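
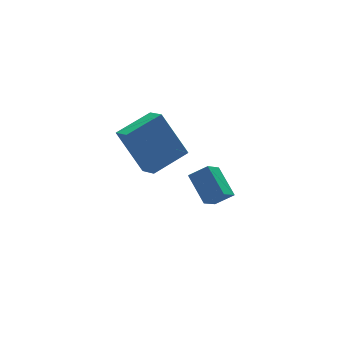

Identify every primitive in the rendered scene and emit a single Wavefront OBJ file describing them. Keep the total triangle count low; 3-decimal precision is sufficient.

v -3.381 4.129 0.698
v -3.349 3.205 1.236
v -1.747 4.423 1.106
v -1.715 3.499 1.644
v -2.745 3.101 -1.104
v -2.713 2.177 -0.566
v -1.111 3.395 -0.696
v -1.079 2.471 -0.158
v -2.569 -1.641 0.622
v -2.61 -0.466 1.344
v -1.856 -1.178 -0.091
v -1.897 -0.003 0.631
v -1.903 -1.917 1.109
v -1.944 -0.742 1.831
v -1.19 -1.454 0.396
v -1.231 -0.279 1.118
f 2 4 1
f 5 2 1
f 1 4 3
f 3 5 1
f 2 8 4
f 6 2 5
f 6 8 2
f 4 8 3
f 7 5 3
f 3 8 7
f 7 6 5
f 8 6 7
f 10 12 9
f 13 10 9
f 9 12 11
f 11 13 9
f 10 16 12
f 14 10 13
f 14 16 10
f 12 16 11
f 15 13 11
f 11 16 15
f 15 14 13
f 16 14 15



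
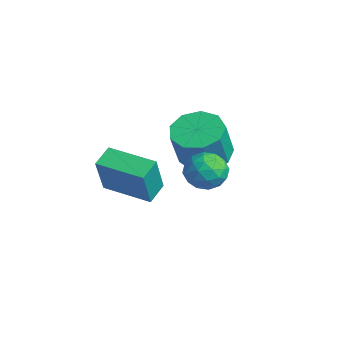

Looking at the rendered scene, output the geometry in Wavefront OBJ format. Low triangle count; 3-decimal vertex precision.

v -2.213 -1.232 0.142
v -1.59 -1.798 1.924
v -0.577 -0.028 -0.047
v 0.046 -0.594 1.735
v -1.706 -1.986 -0.275
v -1.083 -2.552 1.507
v -0.07 -0.782 -0.464
v 0.553 -1.348 1.318
v 0.344 1.265 1.909
v 1.289 1.726 1.774
v 1.821 1.116 3.415
v 0.876 0.655 3.551
v 0.831 2.188 2.094
v 1.363 1.579 3.735
v 0.145 2.218 2.328
v 0.677 1.609 3.969
v -0.448 1.802 2.366
v 0.085 1.193 4.007
v -0.67 1.135 2.19
v -0.138 0.525 3.831
v -0.418 0.528 1.883
v 0.114 -0.081 3.524
v 0.19 0.266 1.588
v 0.723 -0.343 3.23
v 0.871 0.471 1.444
v 1.403 -0.138 3.085
v 1.304 1.048 1.517
v 1.837 0.438 3.159
v 2.595 0.629 2.782
v 3.372 0.637 2.385
v 2.768 -0.737 3.095
v 3.545 -0.729 2.698
v 3.433 -0.294 3.446
v 3.326 0.551 3.253
v 2.814 -0.651 2.227
v 2.707 0.194 2.034
v 3.508 -0.154 2.043
v 3.89 0.067 2.795
v 2.25 -0.167 2.685
v 2.632 0.054 3.437
v 2.968 0.753 2.556
v 3.172 -0.853 2.924
v 3.106 -0.597 3.363
v 3.562 -0.592 3.13
v 2.941 0.702 3.066
v 3.398 0.707 2.833
v 3.433 0.16 3.456
v 2.742 -0.807 2.647
v 3.199 -0.802 2.414
v 2.578 0.492 2.35
v 3.034 0.497 2.117
v 2.707 -0.26 2.024
v 3.505 0.293 2.122
v 3.607 -0.51 2.305
v 3.177 -0.464 2.029
v 3.114 0.032 1.915
v 3.729 0.422 2.564
v 3.831 -0.381 2.748
v 3.765 -0.125 3.187
v 3.702 0.372 3.074
v 3.809 -0.043 2.363
v 2.309 0.281 2.732
v 2.411 -0.522 2.916
v 2.438 -0.472 2.406
v 2.375 0.025 2.293
v 2.533 0.41 3.175
v 2.635 -0.393 3.358
v 3.026 -0.132 3.565
v 2.963 0.364 3.451
v 2.331 -0.057 3.117
f 2 4 1
f 5 2 1
f 1 4 3
f 3 5 1
f 2 8 4
f 6 2 5
f 6 8 2
f 4 8 3
f 7 5 3
f 3 8 7
f 7 6 5
f 8 6 7
f 10 9 13
f 10 13 11
f 11 13 14
f 11 14 12
f 13 9 15
f 13 15 14
f 14 15 16
f 14 16 12
f 15 9 17
f 15 17 16
f 16 17 18
f 16 18 12
f 17 9 19
f 17 19 18
f 18 19 20
f 18 20 12
f 19 9 21
f 19 21 20
f 20 21 22
f 20 22 12
f 21 9 23
f 21 23 22
f 22 23 24
f 22 24 12
f 23 9 25
f 23 25 24
f 24 25 26
f 24 26 12
f 25 9 27
f 25 27 26
f 26 27 28
f 26 28 12
f 27 9 10
f 27 10 28
f 28 10 11
f 28 11 12
f 29 66 45
f 66 40 69
f 45 69 34
f 66 69 45
f 29 45 41
f 45 34 46
f 41 46 30
f 45 46 41
f 29 41 50
f 41 30 51
f 50 51 36
f 41 51 50
f 29 50 62
f 50 36 65
f 62 65 39
f 50 65 62
f 29 62 66
f 62 39 70
f 66 70 40
f 62 70 66
f 30 46 57
f 46 34 60
f 57 60 38
f 46 60 57
f 34 69 47
f 69 40 68
f 47 68 33
f 69 68 47
f 40 70 67
f 70 39 63
f 67 63 31
f 70 63 67
f 39 65 64
f 65 36 52
f 64 52 35
f 65 52 64
f 36 51 56
f 51 30 53
f 56 53 37
f 51 53 56
f 32 58 44
f 58 38 59
f 44 59 33
f 58 59 44
f 32 44 42
f 44 33 43
f 42 43 31
f 44 43 42
f 32 42 49
f 42 31 48
f 49 48 35
f 42 48 49
f 32 49 54
f 49 35 55
f 54 55 37
f 49 55 54
f 32 54 58
f 54 37 61
f 58 61 38
f 54 61 58
f 33 59 47
f 59 38 60
f 47 60 34
f 59 60 47
f 31 43 67
f 43 33 68
f 67 68 40
f 43 68 67
f 35 48 64
f 48 31 63
f 64 63 39
f 48 63 64
f 37 55 56
f 55 35 52
f 56 52 36
f 55 52 56
f 38 61 57
f 61 37 53
f 57 53 30
f 61 53 57



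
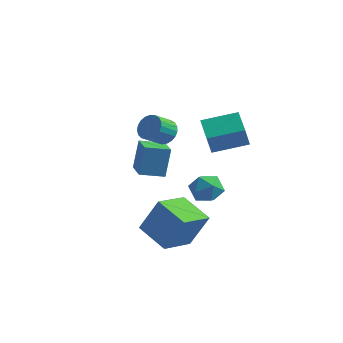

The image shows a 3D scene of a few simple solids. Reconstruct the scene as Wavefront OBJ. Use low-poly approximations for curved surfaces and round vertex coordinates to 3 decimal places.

v -1.485 3.805 -3.241
v -0.674 4.299 -2.813
v -1.026 2.381 -2.467
v -0.215 2.875 -2.039
v -1.184 3.107 -1.738
v -1.468 3.987 -2.216
v -0.232 2.693 -3.064
v -0.516 3.573 -3.542
v 0.1 3.611 -2.704
v -0.488 3.867 -1.884
v -1.212 2.813 -3.396
v -1.8 3.069 -2.576
v -4.203 1.401 -0.935
v -4.154 1.947 0.822
v -3.106 2.237 -1.226
v -3.057 2.784 0.531
v -3.143 0.136 -0.571
v -3.094 0.683 1.186
v -2.046 0.973 -0.862
v -1.997 1.519 0.895
v -1.136 -0.697 3.47
v -0.761 -1.222 2.996
v -1.169 -2.147 3.696
v -1.544 -1.623 4.17
v -0.527 -1.154 3.222
v -0.935 -2.079 3.923
v -0.398 -1.007 3.492
v -0.807 -1.932 4.192
v -0.397 -0.806 3.757
v -0.805 -1.731 4.457
v -0.524 -0.587 3.973
v -0.932 -1.512 4.673
v -0.756 -0.387 4.102
v -1.164 -1.312 4.802
v -1.054 -0.24 4.121
v -1.463 -1.165 4.822
v -1.366 -0.173 4.028
v -1.775 -1.098 4.729
v -1.639 -0.196 3.839
v -2.047 -1.121 4.539
v -1.824 -0.306 3.585
v -2.232 -1.231 4.285
v -1.89 -0.484 3.312
v -2.299 -1.409 4.012
v -1.826 -0.698 3.066
v -2.235 -1.624 3.766
v -1.643 -0.913 2.89
v -2.051 -1.838 3.59
v -1.372 -1.09 2.814
v -1.78 -2.015 3.514
v -1.06 -1.199 2.851
v -1.468 -2.124 3.552
v 0.751 0.734 1.783
v 0.773 0.128 3.088
v -0.194 1.876 2.328
v -0.173 1.27 3.634
v 2.353 1.83 2.266
v 2.374 1.224 3.572
v 1.407 2.972 2.812
v 1.429 2.366 4.117
v -1.044 -3.632 -1.93
v -0.154 -3.26 0.014
v -0.613 -1.74 -2.489
v 0.277 -1.367 -0.546
v 0.703 -4.233 -2.614
v 1.593 -3.86 -0.671
v 1.134 -2.34 -3.174
v 2.024 -1.968 -1.23
f 1 12 6
f 1 6 2
f 1 2 8
f 1 8 11
f 1 11 12
f 2 6 10
f 6 12 5
f 12 11 3
f 11 8 7
f 8 2 9
f 4 10 5
f 4 5 3
f 4 3 7
f 4 7 9
f 4 9 10
f 5 10 6
f 3 5 12
f 7 3 11
f 9 7 8
f 10 9 2
f 14 16 13
f 17 14 13
f 13 16 15
f 15 17 13
f 14 20 16
f 18 14 17
f 18 20 14
f 16 20 15
f 19 17 15
f 15 20 19
f 19 18 17
f 20 18 19
f 22 21 25
f 22 25 23
f 23 25 26
f 23 26 24
f 25 21 27
f 25 27 26
f 26 27 28
f 26 28 24
f 27 21 29
f 27 29 28
f 28 29 30
f 28 30 24
f 29 21 31
f 29 31 30
f 30 31 32
f 30 32 24
f 31 21 33
f 31 33 32
f 32 33 34
f 32 34 24
f 33 21 35
f 33 35 34
f 34 35 36
f 34 36 24
f 35 21 37
f 35 37 36
f 36 37 38
f 36 38 24
f 37 21 39
f 37 39 38
f 38 39 40
f 38 40 24
f 39 21 41
f 39 41 40
f 40 41 42
f 40 42 24
f 41 21 43
f 41 43 42
f 42 43 44
f 42 44 24
f 43 21 45
f 43 45 44
f 44 45 46
f 44 46 24
f 45 21 47
f 45 47 46
f 46 47 48
f 46 48 24
f 47 21 49
f 47 49 48
f 48 49 50
f 48 50 24
f 49 21 51
f 49 51 50
f 50 51 52
f 50 52 24
f 51 21 22
f 51 22 52
f 52 22 23
f 52 23 24
f 54 56 53
f 57 54 53
f 53 56 55
f 55 57 53
f 54 60 56
f 58 54 57
f 58 60 54
f 56 60 55
f 59 57 55
f 55 60 59
f 59 58 57
f 60 58 59
f 62 64 61
f 65 62 61
f 61 64 63
f 63 65 61
f 62 68 64
f 66 62 65
f 66 68 62
f 64 68 63
f 67 65 63
f 63 68 67
f 67 66 65
f 68 66 67



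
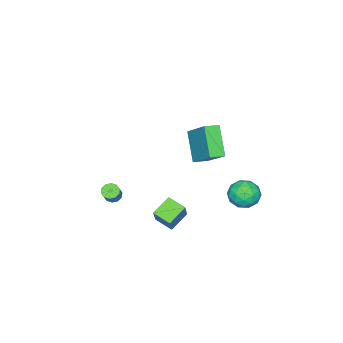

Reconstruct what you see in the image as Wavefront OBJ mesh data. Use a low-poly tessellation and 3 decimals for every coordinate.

v -0.172 -3.641 -3.664
v 0.187 -3.437 -3.981
v 0.751 -3.176 -3.172
v 0.392 -3.379 -2.856
v -0.024 -3.206 -3.908
v 0.54 -2.944 -3.1
v -0.292 -3.141 -3.742
v 0.272 -2.879 -2.934
v -0.514 -3.267 -3.547
v 0.051 -3.005 -2.738
v -0.605 -3.535 -3.396
v -0.041 -3.274 -2.588
v -0.531 -3.844 -3.348
v 0.033 -3.583 -2.539
v -0.32 -4.076 -3.42
v 0.244 -3.814 -2.612
v -0.052 -4.141 -3.586
v 0.512 -3.879 -2.778
v 0.169 -4.015 -3.782
v 0.734 -3.753 -2.973
v 0.261 -3.746 -3.932
v 0.825 -3.485 -3.124
v 0.679 0.847 -3.9
v 0.692 -0.193 -3.542
v -0.427 1.051 -3.268
v -0.413 0.011 -2.909
v 1.513 1.309 -2.591
v 1.527 0.269 -2.232
v 0.408 1.513 -1.958
v 0.421 0.473 -1.6
v -1.013 0.656 2.848
v -0.397 2.119 4.237
v -1.733 1.102 2.697
v -1.116 2.566 4.086
v -0.104 1.634 1.414
v 0.513 3.098 2.803
v -0.823 2.081 1.263
v -0.207 3.544 2.652
v -1.775 4.647 -1.193
v -1.224 4.116 -0.636
v -2.296 3.384 -1.884
v -1.745 2.853 -1.327
v -2.487 3.312 -0.96
v -2.165 4.093 -0.533
v -1.355 3.407 -1.987
v -1.033 4.188 -1.56
v -0.965 3.349 -1.127
v -1.664 3.29 -0.492
v -1.856 4.21 -2.028
v -2.555 4.151 -1.393
v -1.454 4.492 -0.854
v -2.066 3.008 -1.666
v -2.502 3.278 -1.45
v -2.179 2.965 -1.123
v -2.006 4.479 -0.793
v -1.683 4.166 -0.466
v -2.425 3.694 -0.656
v -1.837 3.334 -2.054
v -1.514 3.021 -1.727
v -1.341 4.535 -1.397
v -1.018 4.222 -1.07
v -1.095 3.806 -1.864
v -0.978 3.73 -0.815
v -1.284 2.987 -1.221
v -1.055 3.313 -1.609
v -0.866 3.772 -1.358
v -1.389 3.695 -0.442
v -1.695 2.952 -0.848
v -2.131 3.222 -0.632
v -1.942 3.681 -0.381
v -1.237 3.244 -0.73
v -1.825 4.548 -1.672
v -2.131 3.805 -2.078
v -1.578 3.819 -2.139
v -1.389 4.278 -1.888
v -2.236 4.513 -1.299
v -2.542 3.77 -1.705
v -2.654 3.728 -1.162
v -2.465 4.187 -0.911
v -2.283 4.256 -1.79
f 2 1 5
f 2 5 3
f 3 5 6
f 3 6 4
f 5 1 7
f 5 7 6
f 6 7 8
f 6 8 4
f 7 1 9
f 7 9 8
f 8 9 10
f 8 10 4
f 9 1 11
f 9 11 10
f 10 11 12
f 10 12 4
f 11 1 13
f 11 13 12
f 12 13 14
f 12 14 4
f 13 1 15
f 13 15 14
f 14 15 16
f 14 16 4
f 15 1 17
f 15 17 16
f 16 17 18
f 16 18 4
f 17 1 19
f 17 19 18
f 18 19 20
f 18 20 4
f 19 1 21
f 19 21 20
f 20 21 22
f 20 22 4
f 21 1 2
f 21 2 22
f 22 2 3
f 22 3 4
f 24 26 23
f 27 24 23
f 23 26 25
f 25 27 23
f 24 30 26
f 28 24 27
f 28 30 24
f 26 30 25
f 29 27 25
f 25 30 29
f 29 28 27
f 30 28 29
f 32 34 31
f 35 32 31
f 31 34 33
f 33 35 31
f 32 38 34
f 36 32 35
f 36 38 32
f 34 38 33
f 37 35 33
f 33 38 37
f 37 36 35
f 38 36 37
f 39 76 55
f 76 50 79
f 55 79 44
f 76 79 55
f 39 55 51
f 55 44 56
f 51 56 40
f 55 56 51
f 39 51 60
f 51 40 61
f 60 61 46
f 51 61 60
f 39 60 72
f 60 46 75
f 72 75 49
f 60 75 72
f 39 72 76
f 72 49 80
f 76 80 50
f 72 80 76
f 40 56 67
f 56 44 70
f 67 70 48
f 56 70 67
f 44 79 57
f 79 50 78
f 57 78 43
f 79 78 57
f 50 80 77
f 80 49 73
f 77 73 41
f 80 73 77
f 49 75 74
f 75 46 62
f 74 62 45
f 75 62 74
f 46 61 66
f 61 40 63
f 66 63 47
f 61 63 66
f 42 68 54
f 68 48 69
f 54 69 43
f 68 69 54
f 42 54 52
f 54 43 53
f 52 53 41
f 54 53 52
f 42 52 59
f 52 41 58
f 59 58 45
f 52 58 59
f 42 59 64
f 59 45 65
f 64 65 47
f 59 65 64
f 42 64 68
f 64 47 71
f 68 71 48
f 64 71 68
f 43 69 57
f 69 48 70
f 57 70 44
f 69 70 57
f 41 53 77
f 53 43 78
f 77 78 50
f 53 78 77
f 45 58 74
f 58 41 73
f 74 73 49
f 58 73 74
f 47 65 66
f 65 45 62
f 66 62 46
f 65 62 66
f 48 71 67
f 71 47 63
f 67 63 40
f 71 63 67



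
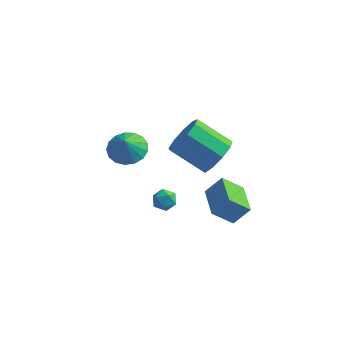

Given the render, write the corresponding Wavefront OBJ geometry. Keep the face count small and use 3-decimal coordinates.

v 3.051 1.847 2.81
v 3.47 1.154 3.494
v 1.789 1.22 4.593
v 1.369 1.913 3.91
v 3.63 1.831 3.698
v 1.949 1.898 4.797
v 3.519 2.516 3.486
v 1.838 2.582 4.586
v 3.188 2.887 2.958
v 1.507 2.954 4.058
v 2.793 2.772 2.361
v 1.112 2.838 3.461
v 2.519 2.224 1.974
v 0.838 2.29 3.074
v 2.493 1.499 1.979
v 0.812 1.565 3.078
v 2.728 0.937 2.372
v 1.047 1.003 3.471
v 3.114 0.801 2.97
v 1.433 0.867 4.07
v -1.742 3.151 1.039
v -1.123 2.463 0.686
v -1.718 2.689 1.981
v -0.835 2.803 0.846
v -0.754 3.223 1.05
v -0.9 3.627 1.251
v -1.238 3.921 1.404
v -1.692 4.039 1.473
v -2.157 3.954 1.442
v -2.527 3.684 1.319
v -2.717 3.293 1.132
v -2.684 2.869 0.924
v -2.434 2.509 0.741
v -2.027 2.297 0.627
v -1.554 2.28 0.607
v -0.555 3.322 -2.345
v -0.135 3.487 -1.86
v 0.255 2.893 -2.9
v 0.675 3.058 -2.415
v 0.223 2.585 -2.314
v -0.278 2.85 -1.971
v 0.398 3.53 -2.789
v -0.103 3.795 -2.446
v 0.454 3.616 -2.134
v 0.346 3.032 -1.841
v -0.226 3.348 -2.919
v -0.334 2.764 -2.626
v 2.814 1.771 -1.341
v 3.53 2.128 -0.433
v 2 3.354 -1.322
v 2.716 3.711 -0.414
v 3.724 2.249 -2.246
v 4.44 2.606 -1.338
v 2.91 3.832 -2.227
v 3.626 4.189 -1.319
f 2 1 5
f 2 5 3
f 3 5 6
f 3 6 4
f 5 1 7
f 5 7 6
f 6 7 8
f 6 8 4
f 7 1 9
f 7 9 8
f 8 9 10
f 8 10 4
f 9 1 11
f 9 11 10
f 10 11 12
f 10 12 4
f 11 1 13
f 11 13 12
f 12 13 14
f 12 14 4
f 13 1 15
f 13 15 14
f 14 15 16
f 14 16 4
f 15 1 17
f 15 17 16
f 16 17 18
f 16 18 4
f 17 1 19
f 17 19 18
f 18 19 20
f 18 20 4
f 19 1 2
f 19 2 20
f 20 2 3
f 20 3 4
f 22 21 24
f 22 24 23
f 24 21 25
f 24 25 23
f 25 21 26
f 25 26 23
f 26 21 27
f 26 27 23
f 27 21 28
f 27 28 23
f 28 21 29
f 28 29 23
f 29 21 30
f 29 30 23
f 30 21 31
f 30 31 23
f 31 21 32
f 31 32 23
f 32 21 33
f 32 33 23
f 33 21 34
f 33 34 23
f 34 21 35
f 34 35 23
f 35 21 22
f 35 22 23
f 36 47 41
f 36 41 37
f 36 37 43
f 36 43 46
f 36 46 47
f 37 41 45
f 41 47 40
f 47 46 38
f 46 43 42
f 43 37 44
f 39 45 40
f 39 40 38
f 39 38 42
f 39 42 44
f 39 44 45
f 40 45 41
f 38 40 47
f 42 38 46
f 44 42 43
f 45 44 37
f 49 51 48
f 52 49 48
f 48 51 50
f 50 52 48
f 49 55 51
f 53 49 52
f 53 55 49
f 51 55 50
f 54 52 50
f 50 55 54
f 54 53 52
f 55 53 54



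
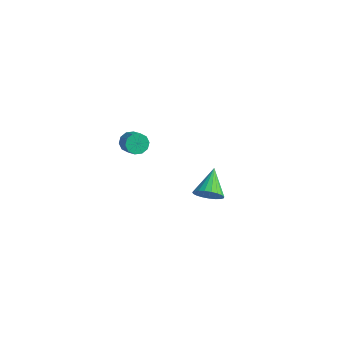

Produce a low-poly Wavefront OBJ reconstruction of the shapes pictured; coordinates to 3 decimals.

v -2.697 2.493 -3.322
v -2.032 2.468 -2.746
v -3.463 3.847 -2.378
v -1.91 2.709 -2.993
v -1.924 2.912 -3.297
v -2.072 3.043 -3.605
v -2.328 3.079 -3.864
v -2.647 3.013 -4.029
v -2.976 2.857 -4.072
v -3.256 2.639 -3.985
v -3.439 2.395 -3.784
v -3.495 2.167 -3.502
v -3.412 1.996 -3.19
v -3.205 1.911 -2.9
v -2.911 1.927 -2.683
v -2.58 2.04 -2.576
v -2.269 2.231 -2.599
v -3.957 -2.175 3.679
v -3.598 -2.22 3.139
v -2.824 -2.549 3.68
v -3.183 -2.505 4.221
v -3.548 -1.851 3.292
v -2.774 -2.181 3.833
v -3.654 -1.607 3.592
v -2.88 -1.936 4.133
v -3.876 -1.579 3.926
v -3.102 -1.909 4.467
v -4.129 -1.78 4.166
v -3.355 -2.109 4.707
v -4.316 -2.131 4.22
v -3.542 -2.46 4.761
v -4.366 -2.499 4.067
v -3.592 -2.829 4.608
v -4.26 -2.744 3.767
v -3.486 -3.073 4.308
v -4.038 -2.771 3.433
v -3.264 -3.101 3.974
v -3.785 -2.571 3.193
v -3.011 -2.9 3.734
f 2 1 4
f 2 4 3
f 4 1 5
f 4 5 3
f 5 1 6
f 5 6 3
f 6 1 7
f 6 7 3
f 7 1 8
f 7 8 3
f 8 1 9
f 8 9 3
f 9 1 10
f 9 10 3
f 10 1 11
f 10 11 3
f 11 1 12
f 11 12 3
f 12 1 13
f 12 13 3
f 13 1 14
f 13 14 3
f 14 1 15
f 14 15 3
f 15 1 16
f 15 16 3
f 16 1 17
f 16 17 3
f 17 1 2
f 17 2 3
f 19 18 22
f 19 22 20
f 20 22 23
f 20 23 21
f 22 18 24
f 22 24 23
f 23 24 25
f 23 25 21
f 24 18 26
f 24 26 25
f 25 26 27
f 25 27 21
f 26 18 28
f 26 28 27
f 27 28 29
f 27 29 21
f 28 18 30
f 28 30 29
f 29 30 31
f 29 31 21
f 30 18 32
f 30 32 31
f 31 32 33
f 31 33 21
f 32 18 34
f 32 34 33
f 33 34 35
f 33 35 21
f 34 18 36
f 34 36 35
f 35 36 37
f 35 37 21
f 36 18 38
f 36 38 37
f 37 38 39
f 37 39 21
f 38 18 19
f 38 19 39
f 39 19 20
f 39 20 21



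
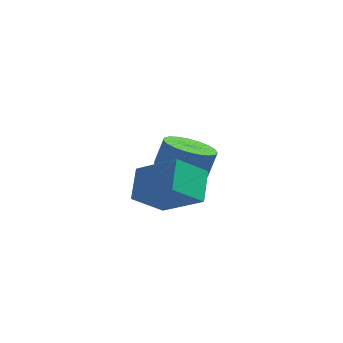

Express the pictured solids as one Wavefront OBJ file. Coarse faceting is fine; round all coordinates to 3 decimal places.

v 1.154 -4.333 -0.849
v 2.677 -5.058 0.334
v 1.166 -3.141 -0.133
v 2.689 -3.866 1.049
v 2.191 -3.754 -1.829
v 3.714 -4.479 -0.647
v 2.203 -2.562 -1.114
v 3.726 -3.287 0.069
v 2.428 -0.423 -2.03
v 3.045 0.299 -2.478
v 3.349 0.684 -1.438
v 2.732 -0.037 -0.99
v 2.665 0.512 -2.446
v 2.97 0.897 -1.406
v 2.245 0.563 -2.342
v 2.549 0.949 -1.302
v 1.855 0.444 -2.184
v 2.16 0.829 -1.144
v 1.565 0.175 -1.999
v 1.869 0.56 -0.959
v 1.424 -0.197 -1.82
v 1.728 0.188 -0.78
v 1.457 -0.609 -1.677
v 1.761 -0.223 -0.637
v 1.657 -0.988 -1.595
v 1.961 -0.602 -0.555
v 1.991 -1.269 -1.588
v 2.295 -0.884 -0.548
v 2.4 -1.404 -1.658
v 2.704 -1.019 -0.618
v 2.814 -1.37 -1.792
v 3.119 -0.984 -0.752
v 3.162 -1.171 -1.967
v 3.466 -0.786 -0.927
v 3.382 -0.844 -2.153
v 3.686 -0.458 -1.113
v 3.437 -0.443 -2.318
v 3.742 -0.057 -1.278
v 3.318 -0.039 -2.433
v 3.623 0.347 -1.393
f 2 4 1
f 5 2 1
f 1 4 3
f 3 5 1
f 2 8 4
f 6 2 5
f 6 8 2
f 4 8 3
f 7 5 3
f 3 8 7
f 7 6 5
f 8 6 7
f 10 9 13
f 10 13 11
f 11 13 14
f 11 14 12
f 13 9 15
f 13 15 14
f 14 15 16
f 14 16 12
f 15 9 17
f 15 17 16
f 16 17 18
f 16 18 12
f 17 9 19
f 17 19 18
f 18 19 20
f 18 20 12
f 19 9 21
f 19 21 20
f 20 21 22
f 20 22 12
f 21 9 23
f 21 23 22
f 22 23 24
f 22 24 12
f 23 9 25
f 23 25 24
f 24 25 26
f 24 26 12
f 25 9 27
f 25 27 26
f 26 27 28
f 26 28 12
f 27 9 29
f 27 29 28
f 28 29 30
f 28 30 12
f 29 9 31
f 29 31 30
f 30 31 32
f 30 32 12
f 31 9 33
f 31 33 32
f 32 33 34
f 32 34 12
f 33 9 35
f 33 35 34
f 34 35 36
f 34 36 12
f 35 9 37
f 35 37 36
f 36 37 38
f 36 38 12
f 37 9 39
f 37 39 38
f 38 39 40
f 38 40 12
f 39 9 10
f 39 10 40
f 40 10 11
f 40 11 12



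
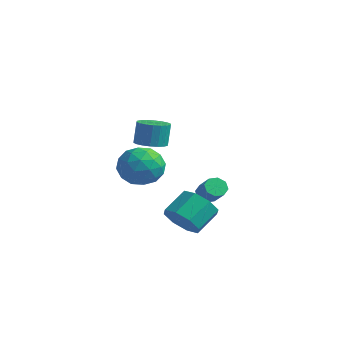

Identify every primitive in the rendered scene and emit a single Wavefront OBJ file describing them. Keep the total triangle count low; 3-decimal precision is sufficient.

v -0.01 0.141 -3.835
v 0.228 -0.15 -4.237
v 1.108 -0.411 -3.527
v 0.87 -0.121 -3.125
v 0.348 0.253 -4.237
v 1.228 -0.008 -3.527
v 0.259 0.591 -4.002
v 1.138 0.329 -3.292
v 0.012 0.665 -3.669
v 0.891 0.403 -2.959
v -0.248 0.431 -3.433
v 0.632 0.17 -2.723
v -0.368 0.028 -3.433
v 0.512 -0.233 -2.723
v -0.278 -0.309 -3.668
v 0.601 -0.571 -2.958
v -0.031 -0.383 -4.001
v 0.848 -0.645 -3.291
v -0.608 -2.525 -0.41
v 0.095 -2.744 -0.343
v 0.052 -2.534 0.797
v -0.652 -2.315 0.73
v 0.124 -2.421 -0.401
v 0.081 -2.212 0.739
v 0.008 -2.119 -0.461
v -0.035 -1.909 0.679
v -0.23 -1.897 -0.511
v -0.273 -1.687 0.629
v -0.543 -1.799 -0.541
v -0.587 -1.59 0.599
v -0.869 -1.846 -0.545
v -0.913 -1.636 0.595
v -1.143 -2.026 -0.522
v -1.187 -1.817 0.618
v -1.312 -2.306 -0.477
v -1.355 -2.096 0.663
v -1.341 -2.628 -0.419
v -1.384 -2.419 0.721
v -1.225 -2.931 -0.359
v -1.268 -2.721 0.781
v -0.987 -3.153 -0.309
v -1.03 -2.943 0.831
v -0.673 -3.25 -0.279
v -0.717 -3.041 0.861
v -0.347 -3.204 -0.275
v -0.391 -2.994 0.865
v -0.073 -3.023 -0.298
v -0.117 -2.814 0.842
v -3.099 -1.11 -2.055
v -2.026 -0.781 -1.875
v -2.494 -2.599 -2.945
v -1.421 -2.27 -2.765
v -2.062 -2.618 -1.895
v -2.436 -1.698 -1.345
v -2.084 -1.682 -3.475
v -2.458 -0.762 -2.925
v -1.399 -1.135 -2.753
v -1.386 -1.714 -1.776
v -3.134 -1.666 -3.044
v -3.121 -2.245 -2.067
v -2.616 -0.815 -1.887
v -1.904 -2.565 -2.933
v -2.281 -2.77 -2.422
v -1.651 -2.577 -2.316
v -2.856 -1.354 -1.575
v -2.226 -1.161 -1.469
v -2.247 -2.24 -1.481
v -2.294 -2.219 -3.351
v -1.664 -2.026 -3.245
v -2.869 -0.803 -2.504
v -2.239 -0.61 -2.398
v -2.273 -1.14 -3.339
v -1.617 -0.83 -2.297
v -1.261 -1.705 -2.82
v -1.651 -1.359 -3.238
v -1.87 -0.818 -2.914
v -1.609 -1.17 -1.723
v -1.253 -2.045 -2.246
v -1.63 -2.25 -1.735
v -1.85 -1.709 -1.411
v -1.24 -1.378 -2.239
v -3.267 -1.335 -2.574
v -2.911 -2.21 -3.097
v -2.67 -1.671 -3.409
v -2.89 -1.13 -3.085
v -3.259 -1.675 -2
v -2.903 -2.55 -2.523
v -2.65 -2.562 -1.906
v -2.869 -2.021 -1.582
v -3.28 -2.002 -2.581
v 2.888 -3.87 -3.488
v 3.348 -3.388 -4.137
v 3.311 -2.308 -3.362
v 2.852 -2.79 -2.712
v 2.642 -3.352 -4.22
v 2.605 -2.273 -3.445
v 2.08 -3.62 -3.874
v 2.044 -2.54 -3.099
v 1.992 -4.034 -3.302
v 1.955 -2.954 -2.526
v 2.429 -4.352 -2.838
v 2.392 -3.272 -2.063
v 3.135 -4.387 -2.755
v 3.098 -3.308 -1.98
v 3.696 -4.12 -3.101
v 3.66 -3.04 -2.326
v 3.785 -3.706 -3.674
v 3.748 -2.626 -2.898
f 2 1 5
f 2 5 3
f 3 5 6
f 3 6 4
f 5 1 7
f 5 7 6
f 6 7 8
f 6 8 4
f 7 1 9
f 7 9 8
f 8 9 10
f 8 10 4
f 9 1 11
f 9 11 10
f 10 11 12
f 10 12 4
f 11 1 13
f 11 13 12
f 12 13 14
f 12 14 4
f 13 1 15
f 13 15 14
f 14 15 16
f 14 16 4
f 15 1 17
f 15 17 16
f 16 17 18
f 16 18 4
f 17 1 2
f 17 2 18
f 18 2 3
f 18 3 4
f 20 19 23
f 20 23 21
f 21 23 24
f 21 24 22
f 23 19 25
f 23 25 24
f 24 25 26
f 24 26 22
f 25 19 27
f 25 27 26
f 26 27 28
f 26 28 22
f 27 19 29
f 27 29 28
f 28 29 30
f 28 30 22
f 29 19 31
f 29 31 30
f 30 31 32
f 30 32 22
f 31 19 33
f 31 33 32
f 32 33 34
f 32 34 22
f 33 19 35
f 33 35 34
f 34 35 36
f 34 36 22
f 35 19 37
f 35 37 36
f 36 37 38
f 36 38 22
f 37 19 39
f 37 39 38
f 38 39 40
f 38 40 22
f 39 19 41
f 39 41 40
f 40 41 42
f 40 42 22
f 41 19 43
f 41 43 42
f 42 43 44
f 42 44 22
f 43 19 45
f 43 45 44
f 44 45 46
f 44 46 22
f 45 19 47
f 45 47 46
f 46 47 48
f 46 48 22
f 47 19 20
f 47 20 48
f 48 20 21
f 48 21 22
f 49 86 65
f 86 60 89
f 65 89 54
f 86 89 65
f 49 65 61
f 65 54 66
f 61 66 50
f 65 66 61
f 49 61 70
f 61 50 71
f 70 71 56
f 61 71 70
f 49 70 82
f 70 56 85
f 82 85 59
f 70 85 82
f 49 82 86
f 82 59 90
f 86 90 60
f 82 90 86
f 50 66 77
f 66 54 80
f 77 80 58
f 66 80 77
f 54 89 67
f 89 60 88
f 67 88 53
f 89 88 67
f 60 90 87
f 90 59 83
f 87 83 51
f 90 83 87
f 59 85 84
f 85 56 72
f 84 72 55
f 85 72 84
f 56 71 76
f 71 50 73
f 76 73 57
f 71 73 76
f 52 78 64
f 78 58 79
f 64 79 53
f 78 79 64
f 52 64 62
f 64 53 63
f 62 63 51
f 64 63 62
f 52 62 69
f 62 51 68
f 69 68 55
f 62 68 69
f 52 69 74
f 69 55 75
f 74 75 57
f 69 75 74
f 52 74 78
f 74 57 81
f 78 81 58
f 74 81 78
f 53 79 67
f 79 58 80
f 67 80 54
f 79 80 67
f 51 63 87
f 63 53 88
f 87 88 60
f 63 88 87
f 55 68 84
f 68 51 83
f 84 83 59
f 68 83 84
f 57 75 76
f 75 55 72
f 76 72 56
f 75 72 76
f 58 81 77
f 81 57 73
f 77 73 50
f 81 73 77
f 92 91 95
f 92 95 93
f 93 95 96
f 93 96 94
f 95 91 97
f 95 97 96
f 96 97 98
f 96 98 94
f 97 91 99
f 97 99 98
f 98 99 100
f 98 100 94
f 99 91 101
f 99 101 100
f 100 101 102
f 100 102 94
f 101 91 103
f 101 103 102
f 102 103 104
f 102 104 94
f 103 91 105
f 103 105 104
f 104 105 106
f 104 106 94
f 105 91 107
f 105 107 106
f 106 107 108
f 106 108 94
f 107 91 92
f 107 92 108
f 108 92 93
f 108 93 94



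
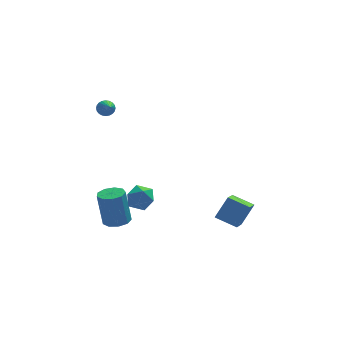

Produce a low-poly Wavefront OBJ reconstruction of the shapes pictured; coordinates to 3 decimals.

v -2.164 -1.657 -2.123
v -1.766 -1.333 -2.88
v -2.294 -2.987 -2.76
v -1.896 -2.663 -3.517
v -1.407 -2.763 -2.75
v -1.327 -1.941 -2.357
v -2.733 -2.379 -3.283
v -2.653 -1.557 -2.89
v -2.118 -1.779 -3.597
v -1.298 -2.017 -3.268
v -2.762 -2.303 -2.372
v -1.942 -2.541 -2.043
v 3.4 -3.105 -5.003
v 2.811 -4.648 -4.105
v 2.321 -2.422 -4.536
v 1.732 -3.965 -3.638
v 4.188 -2.695 -3.782
v 3.599 -4.238 -2.884
v 3.109 -2.012 -3.315
v 2.52 -3.555 -2.417
v -3.541 0.038 3.133
v -3.013 0.043 3.089
v -3.459 -1.278 3.967
v -3.04 0.151 3.263
v -3.143 0.243 3.417
v -3.307 0.303 3.528
v -3.506 0.323 3.579
v -3.711 0.299 3.562
v -3.89 0.236 3.48
v -4.016 0.143 3.345
v -4.069 0.033 3.178
v -4.042 -0.075 3.004
v -3.939 -0.166 2.85
v -3.775 -0.227 2.738
v -3.576 -0.246 2.687
v -3.371 -0.223 2.704
v -3.192 -0.16 2.787
v -3.066 -0.066 2.922
v -3.254 -1.57 -4.964
v -2.468 -1.727 -4.845
v -2.741 -1.487 -2.736
v -3.526 -1.33 -2.856
v -2.544 -1.183 -4.917
v -2.817 -0.943 -2.808
v -2.952 -0.82 -5.011
v -3.225 -0.58 -2.902
v -3.501 -0.808 -5.083
v -3.774 -0.568 -2.974
v -3.934 -1.152 -5.1
v -4.207 -0.913 -2.991
v -4.049 -1.693 -5.053
v -4.322 -1.453 -2.944
v -3.792 -2.175 -4.965
v -4.065 -1.935 -2.856
v -3.283 -2.375 -4.877
v -3.555 -2.135 -2.768
v -2.76 -2.197 -4.829
v -3.032 -1.958 -2.72
f 1 12 6
f 1 6 2
f 1 2 8
f 1 8 11
f 1 11 12
f 2 6 10
f 6 12 5
f 12 11 3
f 11 8 7
f 8 2 9
f 4 10 5
f 4 5 3
f 4 3 7
f 4 7 9
f 4 9 10
f 5 10 6
f 3 5 12
f 7 3 11
f 9 7 8
f 10 9 2
f 14 16 13
f 17 14 13
f 13 16 15
f 15 17 13
f 14 20 16
f 18 14 17
f 18 20 14
f 16 20 15
f 19 17 15
f 15 20 19
f 19 18 17
f 20 18 19
f 22 21 24
f 22 24 23
f 24 21 25
f 24 25 23
f 25 21 26
f 25 26 23
f 26 21 27
f 26 27 23
f 27 21 28
f 27 28 23
f 28 21 29
f 28 29 23
f 29 21 30
f 29 30 23
f 30 21 31
f 30 31 23
f 31 21 32
f 31 32 23
f 32 21 33
f 32 33 23
f 33 21 34
f 33 34 23
f 34 21 35
f 34 35 23
f 35 21 36
f 35 36 23
f 36 21 37
f 36 37 23
f 37 21 38
f 37 38 23
f 38 21 22
f 38 22 23
f 40 39 43
f 40 43 41
f 41 43 44
f 41 44 42
f 43 39 45
f 43 45 44
f 44 45 46
f 44 46 42
f 45 39 47
f 45 47 46
f 46 47 48
f 46 48 42
f 47 39 49
f 47 49 48
f 48 49 50
f 48 50 42
f 49 39 51
f 49 51 50
f 50 51 52
f 50 52 42
f 51 39 53
f 51 53 52
f 52 53 54
f 52 54 42
f 53 39 55
f 53 55 54
f 54 55 56
f 54 56 42
f 55 39 57
f 55 57 56
f 56 57 58
f 56 58 42
f 57 39 40
f 57 40 58
f 58 40 41
f 58 41 42



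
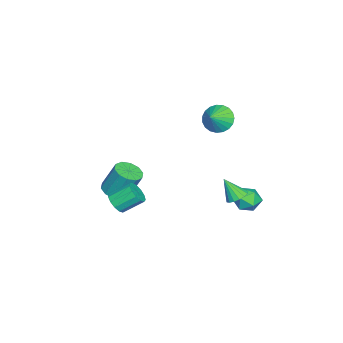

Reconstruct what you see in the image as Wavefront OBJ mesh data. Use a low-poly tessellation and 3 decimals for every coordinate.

v -1.633 4.802 -3.446
v -0.708 4.457 -3.392
v -2.192 3.303 -3.448
v -1.267 2.958 -3.394
v -1.664 3.432 -2.622
v -1.319 4.358 -2.621
v -1.581 3.402 -4.219
v -1.236 4.328 -4.218
v -0.676 3.592 -3.869
v -0.728 3.61 -2.883
v -2.172 4.15 -3.957
v -2.224 4.168 -2.971
v -0.992 -4.379 -3.875
v -0.346 -3.72 -4.172
v -0.381 -2.822 -2.263
v -1.028 -3.481 -1.965
v -0.894 -3.505 -4.284
v -0.93 -2.607 -2.374
v -1.48 -3.623 -4.239
v -1.516 -2.726 -2.329
v -1.88 -4.031 -4.055
v -1.915 -3.133 -2.145
v -1.94 -4.571 -3.802
v -1.976 -3.674 -1.893
v -1.639 -5.038 -3.577
v -1.674 -4.14 -1.668
v -1.09 -5.253 -3.466
v -1.126 -4.355 -1.556
v -0.504 -5.134 -3.511
v -0.54 -4.237 -1.601
v -0.105 -4.727 -3.695
v -0.14 -3.829 -1.785
v -0.044 -4.186 -3.947
v -0.08 -3.289 -2.038
v 1.238 3.908 -1.326
v 1.917 3.621 -1.464
v 1.142 3.052 -0.014
v 1.986 3.914 -1.268
v 1.883 4.205 -1.085
v 1.633 4.429 -0.958
v 1.292 4.533 -0.915
v 0.939 4.494 -0.966
v 0.654 4.321 -1.1
v 0.504 4.053 -1.286
v 0.521 3.752 -1.481
v 0.703 3.487 -1.64
v 1.008 3.318 -1.728
v 1.365 3.284 -1.724
v 1.693 3.394 -1.628
v 2.3 -3.241 -2.569
v 2.658 -2.719 -3.09
v 2.238 -1.516 -2.172
v 1.88 -2.039 -1.651
v 2.22 -2.764 -3.231
v 1.801 -1.561 -2.313
v 1.808 -2.96 -3.162
v 1.388 -1.758 -2.244
v 1.552 -3.246 -2.905
v 1.132 -2.044 -1.986
v 1.533 -3.53 -2.541
v 1.113 -2.328 -1.623
v 1.758 -3.723 -2.186
v 1.338 -2.52 -1.268
v 2.155 -3.762 -1.953
v 1.735 -2.56 -1.035
v 2.598 -3.637 -1.915
v 2.178 -2.434 -0.997
v 2.946 -3.385 -2.085
v 2.527 -2.183 -1.167
v 3.089 -3.088 -2.409
v 2.67 -1.886 -1.491
v 2.982 -2.84 -2.783
v 2.562 -1.637 -1.865
v -2.706 1.673 2.635
v -2.192 1.313 1.78
v -1.694 1.427 3.345
v -2.086 1.741 1.777
v -2.087 2.157 1.922
v -2.195 2.489 2.191
v -2.391 2.681 2.536
v -2.642 2.698 2.899
v -2.903 2.538 3.215
v -3.131 2.228 3.432
v -3.284 1.822 3.51
v -3.338 1.391 3.437
v -3.282 1.008 3.226
v -3.127 0.741 2.912
v -2.899 0.634 2.55
v -2.637 0.707 2.203
v -2.387 0.947 1.931
f 1 12 6
f 1 6 2
f 1 2 8
f 1 8 11
f 1 11 12
f 2 6 10
f 6 12 5
f 12 11 3
f 11 8 7
f 8 2 9
f 4 10 5
f 4 5 3
f 4 3 7
f 4 7 9
f 4 9 10
f 5 10 6
f 3 5 12
f 7 3 11
f 9 7 8
f 10 9 2
f 14 13 17
f 14 17 15
f 15 17 18
f 15 18 16
f 17 13 19
f 17 19 18
f 18 19 20
f 18 20 16
f 19 13 21
f 19 21 20
f 20 21 22
f 20 22 16
f 21 13 23
f 21 23 22
f 22 23 24
f 22 24 16
f 23 13 25
f 23 25 24
f 24 25 26
f 24 26 16
f 25 13 27
f 25 27 26
f 26 27 28
f 26 28 16
f 27 13 29
f 27 29 28
f 28 29 30
f 28 30 16
f 29 13 31
f 29 31 30
f 30 31 32
f 30 32 16
f 31 13 33
f 31 33 32
f 32 33 34
f 32 34 16
f 33 13 14
f 33 14 34
f 34 14 15
f 34 15 16
f 36 35 38
f 36 38 37
f 38 35 39
f 38 39 37
f 39 35 40
f 39 40 37
f 40 35 41
f 40 41 37
f 41 35 42
f 41 42 37
f 42 35 43
f 42 43 37
f 43 35 44
f 43 44 37
f 44 35 45
f 44 45 37
f 45 35 46
f 45 46 37
f 46 35 47
f 46 47 37
f 47 35 48
f 47 48 37
f 48 35 49
f 48 49 37
f 49 35 36
f 49 36 37
f 51 50 54
f 51 54 52
f 52 54 55
f 52 55 53
f 54 50 56
f 54 56 55
f 55 56 57
f 55 57 53
f 56 50 58
f 56 58 57
f 57 58 59
f 57 59 53
f 58 50 60
f 58 60 59
f 59 60 61
f 59 61 53
f 60 50 62
f 60 62 61
f 61 62 63
f 61 63 53
f 62 50 64
f 62 64 63
f 63 64 65
f 63 65 53
f 64 50 66
f 64 66 65
f 65 66 67
f 65 67 53
f 66 50 68
f 66 68 67
f 67 68 69
f 67 69 53
f 68 50 70
f 68 70 69
f 69 70 71
f 69 71 53
f 70 50 72
f 70 72 71
f 71 72 73
f 71 73 53
f 72 50 51
f 72 51 73
f 73 51 52
f 73 52 53
f 75 74 77
f 75 77 76
f 77 74 78
f 77 78 76
f 78 74 79
f 78 79 76
f 79 74 80
f 79 80 76
f 80 74 81
f 80 81 76
f 81 74 82
f 81 82 76
f 82 74 83
f 82 83 76
f 83 74 84
f 83 84 76
f 84 74 85
f 84 85 76
f 85 74 86
f 85 86 76
f 86 74 87
f 86 87 76
f 87 74 88
f 87 88 76
f 88 74 89
f 88 89 76
f 89 74 90
f 89 90 76
f 90 74 75
f 90 75 76



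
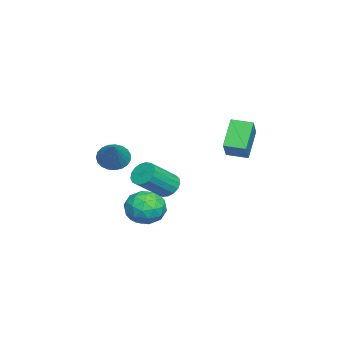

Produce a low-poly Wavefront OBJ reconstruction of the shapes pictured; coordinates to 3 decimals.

v 3.232 0.69 -0.578
v 3.869 0.823 -1.078
v 5.144 -0.256 0.259
v 4.508 -0.39 0.758
v 3.874 1.131 -0.834
v 5.15 0.052 0.502
v 3.732 1.338 -0.532
v 5.008 0.258 0.804
v 3.476 1.396 -0.241
v 4.752 0.316 1.096
v 3.164 1.293 -0.026
v 4.44 0.213 1.31
v 2.868 1.051 0.061
v 4.143 -0.029 1.398
v 2.655 0.726 0.003
v 3.93 -0.353 1.339
v 2.574 0.394 -0.189
v 3.85 -0.686 1.147
v 2.644 0.129 -0.47
v 3.92 -0.951 0.866
v 2.849 -0.008 -0.776
v 4.125 -1.087 0.561
v 3.142 0.016 -1.036
v 4.417 -1.064 0.3
v 3.455 0.194 -1.192
v 4.731 -0.886 0.145
v 3.717 0.485 -1.207
v 4.993 -0.595 0.13
v 2.6 -0.512 -2.328
v 3.25 0.478 -2.62
v 4.21 -1.338 -1.54
v 4.86 -0.348 -1.832
v 4.007 -0.282 -0.963
v 3.012 0.228 -1.45
v 4.448 -1.088 -2.71
v 3.453 -0.578 -3.197
v 4.393 0.121 -2.856
v 4.12 0.62 -1.777
v 3.34 -1.48 -2.383
v 3.067 -0.981 -1.304
v 2.784 0.055 -2.543
v 4.676 -0.915 -1.617
v 4.174 -0.877 -1.106
v 4.557 -0.295 -1.278
v 2.644 -0.091 -1.856
v 3.026 0.49 -2.028
v 3.471 0.044 -1.054
v 4.434 -1.35 -2.132
v 4.816 -0.769 -2.304
v 2.903 -0.565 -2.882
v 3.286 0.017 -3.054
v 3.989 -0.904 -3.106
v 3.838 0.427 -2.854
v 4.784 -0.058 -2.39
v 4.542 -0.493 -2.906
v 3.957 -0.193 -3.193
v 3.677 0.72 -2.219
v 4.624 0.235 -1.756
v 4.122 0.274 -1.245
v 3.537 0.574 -1.532
v 4.349 0.511 -2.358
v 2.836 -1.095 -2.404
v 3.783 -1.58 -1.941
v 3.923 -1.434 -2.628
v 3.338 -1.134 -2.915
v 2.676 -0.802 -1.77
v 3.622 -1.287 -1.306
v 3.503 -0.667 -0.967
v 2.918 -0.367 -1.254
v 3.111 -1.371 -1.802
v 3.176 -2.251 1.272
v 3.743 -2.035 0.567
v 4.784 -1.849 2.688
v 3.585 -1.692 0.65
v 3.355 -1.446 0.841
v 3.095 -1.339 1.106
v 2.849 -1.39 1.4
v 2.659 -1.589 1.671
v 2.559 -1.903 1.874
v 2.565 -2.277 1.972
v 2.677 -2.646 1.95
v 2.876 -2.947 1.81
v 3.126 -3.128 1.577
v 3.385 -3.157 1.291
v 3.608 -3.029 1.002
v 3.756 -2.767 0.76
v 3.804 -2.415 0.606
v -2.65 2.823 -0.434
v -3.952 3.033 1.096
v -2.604 4.105 -0.571
v -3.906 4.314 0.959
v -1.114 2.906 0.861
v -2.416 3.115 2.391
v -1.068 4.187 0.724
v -2.37 4.397 2.254
f 2 1 5
f 2 5 3
f 3 5 6
f 3 6 4
f 5 1 7
f 5 7 6
f 6 7 8
f 6 8 4
f 7 1 9
f 7 9 8
f 8 9 10
f 8 10 4
f 9 1 11
f 9 11 10
f 10 11 12
f 10 12 4
f 11 1 13
f 11 13 12
f 12 13 14
f 12 14 4
f 13 1 15
f 13 15 14
f 14 15 16
f 14 16 4
f 15 1 17
f 15 17 16
f 16 17 18
f 16 18 4
f 17 1 19
f 17 19 18
f 18 19 20
f 18 20 4
f 19 1 21
f 19 21 20
f 20 21 22
f 20 22 4
f 21 1 23
f 21 23 22
f 22 23 24
f 22 24 4
f 23 1 25
f 23 25 24
f 24 25 26
f 24 26 4
f 25 1 27
f 25 27 26
f 26 27 28
f 26 28 4
f 27 1 2
f 27 2 28
f 28 2 3
f 28 3 4
f 29 66 45
f 66 40 69
f 45 69 34
f 66 69 45
f 29 45 41
f 45 34 46
f 41 46 30
f 45 46 41
f 29 41 50
f 41 30 51
f 50 51 36
f 41 51 50
f 29 50 62
f 50 36 65
f 62 65 39
f 50 65 62
f 29 62 66
f 62 39 70
f 66 70 40
f 62 70 66
f 30 46 57
f 46 34 60
f 57 60 38
f 46 60 57
f 34 69 47
f 69 40 68
f 47 68 33
f 69 68 47
f 40 70 67
f 70 39 63
f 67 63 31
f 70 63 67
f 39 65 64
f 65 36 52
f 64 52 35
f 65 52 64
f 36 51 56
f 51 30 53
f 56 53 37
f 51 53 56
f 32 58 44
f 58 38 59
f 44 59 33
f 58 59 44
f 32 44 42
f 44 33 43
f 42 43 31
f 44 43 42
f 32 42 49
f 42 31 48
f 49 48 35
f 42 48 49
f 32 49 54
f 49 35 55
f 54 55 37
f 49 55 54
f 32 54 58
f 54 37 61
f 58 61 38
f 54 61 58
f 33 59 47
f 59 38 60
f 47 60 34
f 59 60 47
f 31 43 67
f 43 33 68
f 67 68 40
f 43 68 67
f 35 48 64
f 48 31 63
f 64 63 39
f 48 63 64
f 37 55 56
f 55 35 52
f 56 52 36
f 55 52 56
f 38 61 57
f 61 37 53
f 57 53 30
f 61 53 57
f 72 71 74
f 72 74 73
f 74 71 75
f 74 75 73
f 75 71 76
f 75 76 73
f 76 71 77
f 76 77 73
f 77 71 78
f 77 78 73
f 78 71 79
f 78 79 73
f 79 71 80
f 79 80 73
f 80 71 81
f 80 81 73
f 81 71 82
f 81 82 73
f 82 71 83
f 82 83 73
f 83 71 84
f 83 84 73
f 84 71 85
f 84 85 73
f 85 71 86
f 85 86 73
f 86 71 87
f 86 87 73
f 87 71 72
f 87 72 73
f 89 91 88
f 92 89 88
f 88 91 90
f 90 92 88
f 89 95 91
f 93 89 92
f 93 95 89
f 91 95 90
f 94 92 90
f 90 95 94
f 94 93 92
f 95 93 94



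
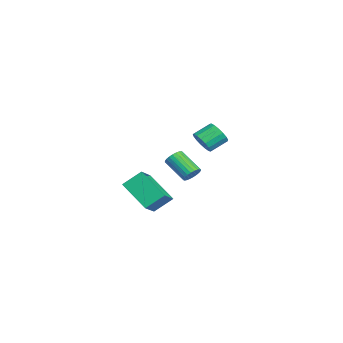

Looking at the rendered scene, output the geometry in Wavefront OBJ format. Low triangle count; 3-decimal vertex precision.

v -0.807 3.292 1.001
v -0.491 3.028 1.639
v -0.918 3.964 2.238
v -1.233 4.228 1.599
v -0.232 3.238 1.495
v -0.659 4.174 2.093
v -0.104 3.461 1.237
v -0.531 4.397 1.836
v -0.138 3.645 0.925
v -0.565 4.581 1.524
v -0.325 3.749 0.631
v -0.751 4.684 1.229
v -0.622 3.747 0.421
v -1.049 4.683 1.019
v -0.961 3.642 0.344
v -1.388 4.577 0.942
v -1.265 3.456 0.417
v -1.692 4.392 1.016
v -1.464 3.233 0.625
v -1.891 4.169 1.223
v -1.513 3.023 0.918
v -1.939 3.959 1.516
v -1.399 2.875 1.23
v -1.826 3.811 1.829
v -1.15 2.823 1.49
v -1.577 3.758 2.088
v -0.822 2.878 1.638
v -1.249 3.814 2.236
v 3.847 -0.883 0.006
v 3.676 0.097 0.827
v 2.731 -0.442 -0.754
v 2.56 0.538 0.067
v 5.08 0.282 -1.127
v 4.909 1.262 -0.306
v 3.964 0.723 -1.887
v 3.793 1.703 -1.066
v -2.283 2.828 -2.039
v -2.073 3.109 -1.553
v -3.007 2.113 -0.574
v -3.217 1.832 -1.061
v -2.262 3.238 -1.602
v -3.196 2.242 -0.623
v -2.454 3.305 -1.718
v -3.388 2.309 -0.739
v -2.62 3.299 -1.883
v -3.555 2.303 -0.904
v -2.735 3.221 -2.071
v -3.669 2.225 -1.093
v -2.781 3.083 -2.255
v -3.715 2.088 -1.276
v -2.751 2.907 -2.406
v -3.686 1.911 -1.427
v -2.65 2.719 -2.501
v -3.584 1.723 -1.523
v -2.493 2.547 -2.526
v -3.427 1.551 -1.547
v -2.304 2.418 -2.477
v -3.238 1.422 -1.498
v -2.112 2.351 -2.361
v -3.046 1.355 -1.382
v -1.945 2.357 -2.196
v -2.88 1.361 -1.217
v -1.831 2.435 -2.007
v -2.765 1.439 -1.029
v -1.785 2.572 -1.824
v -2.719 1.577 -0.845
v -1.814 2.749 -1.673
v -2.749 1.753 -0.694
v -1.916 2.937 -1.577
v -2.85 1.941 -0.599
f 2 1 5
f 2 5 3
f 3 5 6
f 3 6 4
f 5 1 7
f 5 7 6
f 6 7 8
f 6 8 4
f 7 1 9
f 7 9 8
f 8 9 10
f 8 10 4
f 9 1 11
f 9 11 10
f 10 11 12
f 10 12 4
f 11 1 13
f 11 13 12
f 12 13 14
f 12 14 4
f 13 1 15
f 13 15 14
f 14 15 16
f 14 16 4
f 15 1 17
f 15 17 16
f 16 17 18
f 16 18 4
f 17 1 19
f 17 19 18
f 18 19 20
f 18 20 4
f 19 1 21
f 19 21 20
f 20 21 22
f 20 22 4
f 21 1 23
f 21 23 22
f 22 23 24
f 22 24 4
f 23 1 25
f 23 25 24
f 24 25 26
f 24 26 4
f 25 1 27
f 25 27 26
f 26 27 28
f 26 28 4
f 27 1 2
f 27 2 28
f 28 2 3
f 28 3 4
f 30 32 29
f 33 30 29
f 29 32 31
f 31 33 29
f 30 36 32
f 34 30 33
f 34 36 30
f 32 36 31
f 35 33 31
f 31 36 35
f 35 34 33
f 36 34 35
f 38 37 41
f 38 41 39
f 39 41 42
f 39 42 40
f 41 37 43
f 41 43 42
f 42 43 44
f 42 44 40
f 43 37 45
f 43 45 44
f 44 45 46
f 44 46 40
f 45 37 47
f 45 47 46
f 46 47 48
f 46 48 40
f 47 37 49
f 47 49 48
f 48 49 50
f 48 50 40
f 49 37 51
f 49 51 50
f 50 51 52
f 50 52 40
f 51 37 53
f 51 53 52
f 52 53 54
f 52 54 40
f 53 37 55
f 53 55 54
f 54 55 56
f 54 56 40
f 55 37 57
f 55 57 56
f 56 57 58
f 56 58 40
f 57 37 59
f 57 59 58
f 58 59 60
f 58 60 40
f 59 37 61
f 59 61 60
f 60 61 62
f 60 62 40
f 61 37 63
f 61 63 62
f 62 63 64
f 62 64 40
f 63 37 65
f 63 65 64
f 64 65 66
f 64 66 40
f 65 37 67
f 65 67 66
f 66 67 68
f 66 68 40
f 67 37 69
f 67 69 68
f 68 69 70
f 68 70 40
f 69 37 38
f 69 38 70
f 70 38 39
f 70 39 40



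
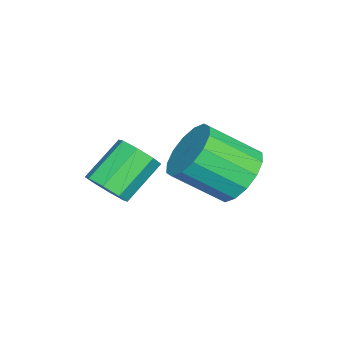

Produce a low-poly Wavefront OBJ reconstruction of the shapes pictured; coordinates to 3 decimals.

v 1.351 -1.002 -4.134
v 1.593 -1.39 -3.603
v 0.59 -0.746 -2.676
v 0.349 -0.358 -3.206
v 1.85 -0.922 -3.649
v 0.848 -0.278 -2.722
v 1.816 -0.502 -3.979
v 0.813 0.143 -3.052
v 1.509 -0.374 -4.399
v 0.506 0.27 -3.472
v 1.11 -0.614 -4.664
v 0.107 0.03 -3.737
v 0.852 -1.082 -4.618
v -0.15 -0.438 -3.691
v 0.887 -1.503 -4.288
v -0.116 -0.858 -3.361
v 1.194 -1.63 -3.868
v 0.191 -0.986 -2.941
v -0.464 2.213 -4.253
v -0.104 1.716 -5.03
v 0.264 0.349 -3.984
v -0.096 0.847 -3.207
v 0.297 1.971 -4.838
v 0.665 0.604 -3.792
v 0.494 2.291 -4.489
v 0.862 0.924 -3.443
v 0.434 2.59 -4.077
v 0.803 1.223 -3.032
v 0.134 2.788 -3.712
v 0.502 1.421 -2.667
v -0.327 2.832 -3.492
v 0.042 1.465 -2.447
v -0.824 2.711 -3.476
v -0.456 1.344 -2.43
v -1.225 2.456 -3.668
v -0.857 1.089 -2.622
v -1.422 2.136 -4.017
v -1.054 0.769 -2.971
v -1.363 1.837 -4.428
v -0.994 0.47 -3.383
v -1.062 1.639 -4.793
v -0.694 0.272 -3.748
v -0.602 1.595 -5.013
v -0.233 0.228 -3.968
f 2 1 5
f 2 5 3
f 3 5 6
f 3 6 4
f 5 1 7
f 5 7 6
f 6 7 8
f 6 8 4
f 7 1 9
f 7 9 8
f 8 9 10
f 8 10 4
f 9 1 11
f 9 11 10
f 10 11 12
f 10 12 4
f 11 1 13
f 11 13 12
f 12 13 14
f 12 14 4
f 13 1 15
f 13 15 14
f 14 15 16
f 14 16 4
f 15 1 17
f 15 17 16
f 16 17 18
f 16 18 4
f 17 1 2
f 17 2 18
f 18 2 3
f 18 3 4
f 20 19 23
f 20 23 21
f 21 23 24
f 21 24 22
f 23 19 25
f 23 25 24
f 24 25 26
f 24 26 22
f 25 19 27
f 25 27 26
f 26 27 28
f 26 28 22
f 27 19 29
f 27 29 28
f 28 29 30
f 28 30 22
f 29 19 31
f 29 31 30
f 30 31 32
f 30 32 22
f 31 19 33
f 31 33 32
f 32 33 34
f 32 34 22
f 33 19 35
f 33 35 34
f 34 35 36
f 34 36 22
f 35 19 37
f 35 37 36
f 36 37 38
f 36 38 22
f 37 19 39
f 37 39 38
f 38 39 40
f 38 40 22
f 39 19 41
f 39 41 40
f 40 41 42
f 40 42 22
f 41 19 43
f 41 43 42
f 42 43 44
f 42 44 22
f 43 19 20
f 43 20 44
f 44 20 21
f 44 21 22



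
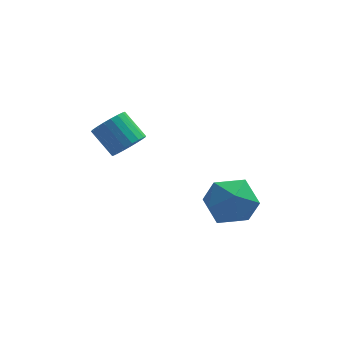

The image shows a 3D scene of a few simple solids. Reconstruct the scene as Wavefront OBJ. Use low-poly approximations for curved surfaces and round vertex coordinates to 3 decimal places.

v -0.877 2.929 1.966
v -0.253 3.105 2.362
v -0.998 3.846 3.209
v -1.623 3.671 2.814
v -0.263 3.338 2.149
v -1.009 4.079 2.996
v -0.38 3.501 1.905
v -1.125 4.242 2.752
v -0.582 3.564 1.671
v -1.328 4.305 2.518
v -0.836 3.518 1.488
v -1.581 4.259 2.335
v -1.097 3.37 1.388
v -1.842 4.112 2.235
v -1.32 3.146 1.388
v -2.065 3.887 2.235
v -1.466 2.885 1.488
v -2.211 3.626 2.335
v -1.51 2.631 1.671
v -2.256 3.372 2.518
v -1.446 2.429 1.905
v -2.191 3.17 2.752
v -1.282 2.313 2.149
v -2.028 3.054 2.996
v -1.049 2.304 2.362
v -1.795 3.045 3.21
v -0.786 2.403 2.507
v -1.532 3.144 3.354
v -0.539 2.593 2.558
v -1.285 3.334 3.405
v -0.35 2.841 2.507
v -1.096 3.583 3.354
v 2.792 4.464 -1.419
v 3.833 4.036 -1.861
v 2.027 2.664 -1.479
v 3.068 2.236 -1.921
v 3.012 2.628 -0.778
v 3.485 3.74 -0.741
v 2.375 2.96 -2.599
v 2.848 4.072 -2.562
v 3.576 3.106 -2.59
v 3.969 2.901 -1.465
v 1.891 3.799 -1.875
v 2.284 3.594 -0.75
f 2 1 5
f 2 5 3
f 3 5 6
f 3 6 4
f 5 1 7
f 5 7 6
f 6 7 8
f 6 8 4
f 7 1 9
f 7 9 8
f 8 9 10
f 8 10 4
f 9 1 11
f 9 11 10
f 10 11 12
f 10 12 4
f 11 1 13
f 11 13 12
f 12 13 14
f 12 14 4
f 13 1 15
f 13 15 14
f 14 15 16
f 14 16 4
f 15 1 17
f 15 17 16
f 16 17 18
f 16 18 4
f 17 1 19
f 17 19 18
f 18 19 20
f 18 20 4
f 19 1 21
f 19 21 20
f 20 21 22
f 20 22 4
f 21 1 23
f 21 23 22
f 22 23 24
f 22 24 4
f 23 1 25
f 23 25 24
f 24 25 26
f 24 26 4
f 25 1 27
f 25 27 26
f 26 27 28
f 26 28 4
f 27 1 29
f 27 29 28
f 28 29 30
f 28 30 4
f 29 1 31
f 29 31 30
f 30 31 32
f 30 32 4
f 31 1 2
f 31 2 32
f 32 2 3
f 32 3 4
f 33 44 38
f 33 38 34
f 33 34 40
f 33 40 43
f 33 43 44
f 34 38 42
f 38 44 37
f 44 43 35
f 43 40 39
f 40 34 41
f 36 42 37
f 36 37 35
f 36 35 39
f 36 39 41
f 36 41 42
f 37 42 38
f 35 37 44
f 39 35 43
f 41 39 40
f 42 41 34



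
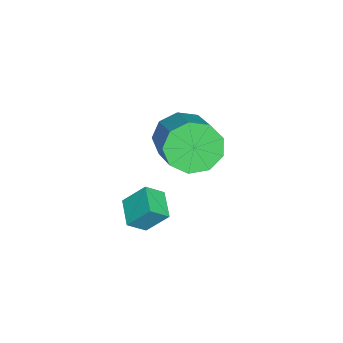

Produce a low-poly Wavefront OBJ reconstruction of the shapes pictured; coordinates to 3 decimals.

v -3.388 -3.003 -3.505
v -3.485 -2.239 -2.664
v -3.81 -2.49 -4.019
v -3.907 -1.727 -3.179
v -2.433 -2.533 -3.821
v -2.53 -1.77 -2.981
v -2.855 -2.021 -4.336
v -2.952 -1.257 -3.495
v -4.579 -1.318 -0.789
v -3.957 -1.922 -1.287
v -2.359 -1.065 -0.33
v -2.981 -0.462 0.169
v -4.055 -1.344 -1.64
v -2.457 -0.487 -0.683
v -4.399 -0.754 -1.594
v -2.801 0.102 -0.637
v -4.826 -0.429 -1.172
v -3.229 0.428 -0.215
v -5.139 -0.519 -0.57
v -3.541 0.338 0.387
v -5.189 -0.984 -0.07
v -3.591 -0.127 0.887
v -4.953 -1.605 0.093
v -3.356 -0.748 1.05
v -4.543 -2.092 -0.156
v -2.945 -1.235 0.801
v -4.149 -2.217 -0.701
v -2.552 -1.36 0.256
f 2 4 1
f 5 2 1
f 1 4 3
f 3 5 1
f 2 8 4
f 6 2 5
f 6 8 2
f 4 8 3
f 7 5 3
f 3 8 7
f 7 6 5
f 8 6 7
f 10 9 13
f 10 13 11
f 11 13 14
f 11 14 12
f 13 9 15
f 13 15 14
f 14 15 16
f 14 16 12
f 15 9 17
f 15 17 16
f 16 17 18
f 16 18 12
f 17 9 19
f 17 19 18
f 18 19 20
f 18 20 12
f 19 9 21
f 19 21 20
f 20 21 22
f 20 22 12
f 21 9 23
f 21 23 22
f 22 23 24
f 22 24 12
f 23 9 25
f 23 25 24
f 24 25 26
f 24 26 12
f 25 9 27
f 25 27 26
f 26 27 28
f 26 28 12
f 27 9 10
f 27 10 28
f 28 10 11
f 28 11 12



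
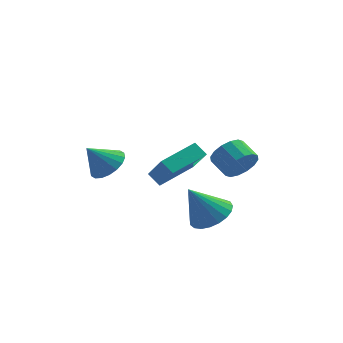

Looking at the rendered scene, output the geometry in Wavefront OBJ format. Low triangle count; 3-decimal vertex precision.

v -1.104 1.162 -0.314
v -1.631 1.491 0.191
v -1.758 2.153 -1.64
v -2.284 2.482 -1.135
v 0.204 2.598 0.115
v -0.322 2.927 0.62
v -0.449 3.589 -1.211
v -0.976 3.918 -0.706
v 1.85 -0.823 1.339
v 2.479 -0.543 1.803
v 1.839 0.163 2.244
v 1.21 -0.117 1.781
v 2.492 -0.307 1.444
v 1.852 0.399 1.885
v 2.332 -0.21 1.057
v 1.693 0.496 1.498
v 2.044 -0.277 0.745
v 1.404 0.43 1.187
v 1.703 -0.49 0.593
v 1.064 0.216 1.035
v 1.402 -0.793 0.641
v 0.762 -0.086 1.082
v 1.221 -1.103 0.876
v 0.581 -0.397 1.317
v 1.208 -1.339 1.235
v 0.568 -0.633 1.676
v 1.367 -1.436 1.622
v 0.728 -0.73 2.063
v 1.656 -1.37 1.933
v 1.016 -0.663 2.375
v 1.996 -1.156 2.085
v 1.357 -0.45 2.527
v 2.298 -0.854 2.038
v 1.658 -0.147 2.479
v 0.711 -2.008 -0.871
v 1.379 -2.71 -0.623
v -0.191 -2.312 0.691
v 1.548 -2.368 -0.458
v 1.573 -1.963 -0.365
v 1.448 -1.566 -0.359
v 1.197 -1.246 -0.442
v 0.861 -1.057 -0.599
v 0.5 -1.033 -0.803
v 0.175 -1.177 -1.019
v -0.057 -1.464 -1.209
v -0.157 -1.846 -1.341
v -0.106 -2.256 -1.392
v 0.086 -2.622 -1.352
v 0.387 -2.883 -1.23
v 0.743 -2.992 -1.045
v 1.094 -2.931 -0.83
v -3.521 -1.308 1.418
v -2.798 -1.436 1.921
v -4.319 -1.632 2.482
v -2.878 -1.053 1.978
v -3.085 -0.719 1.924
v -3.379 -0.503 1.77
v -3.7 -0.445 1.546
v -3.986 -0.559 1.296
v -4.18 -0.821 1.071
v -4.243 -1.179 0.914
v -4.163 -1.563 0.858
v -3.956 -1.896 0.912
v -3.662 -2.113 1.066
v -3.341 -2.17 1.29
v -3.055 -2.056 1.539
v -2.861 -1.795 1.764
f 2 4 1
f 5 2 1
f 1 4 3
f 3 5 1
f 2 8 4
f 6 2 5
f 6 8 2
f 4 8 3
f 7 5 3
f 3 8 7
f 7 6 5
f 8 6 7
f 10 9 13
f 10 13 11
f 11 13 14
f 11 14 12
f 13 9 15
f 13 15 14
f 14 15 16
f 14 16 12
f 15 9 17
f 15 17 16
f 16 17 18
f 16 18 12
f 17 9 19
f 17 19 18
f 18 19 20
f 18 20 12
f 19 9 21
f 19 21 20
f 20 21 22
f 20 22 12
f 21 9 23
f 21 23 22
f 22 23 24
f 22 24 12
f 23 9 25
f 23 25 24
f 24 25 26
f 24 26 12
f 25 9 27
f 25 27 26
f 26 27 28
f 26 28 12
f 27 9 29
f 27 29 28
f 28 29 30
f 28 30 12
f 29 9 31
f 29 31 30
f 30 31 32
f 30 32 12
f 31 9 33
f 31 33 32
f 32 33 34
f 32 34 12
f 33 9 10
f 33 10 34
f 34 10 11
f 34 11 12
f 36 35 38
f 36 38 37
f 38 35 39
f 38 39 37
f 39 35 40
f 39 40 37
f 40 35 41
f 40 41 37
f 41 35 42
f 41 42 37
f 42 35 43
f 42 43 37
f 43 35 44
f 43 44 37
f 44 35 45
f 44 45 37
f 45 35 46
f 45 46 37
f 46 35 47
f 46 47 37
f 47 35 48
f 47 48 37
f 48 35 49
f 48 49 37
f 49 35 50
f 49 50 37
f 50 35 51
f 50 51 37
f 51 35 36
f 51 36 37
f 53 52 55
f 53 55 54
f 55 52 56
f 55 56 54
f 56 52 57
f 56 57 54
f 57 52 58
f 57 58 54
f 58 52 59
f 58 59 54
f 59 52 60
f 59 60 54
f 60 52 61
f 60 61 54
f 61 52 62
f 61 62 54
f 62 52 63
f 62 63 54
f 63 52 64
f 63 64 54
f 64 52 65
f 64 65 54
f 65 52 66
f 65 66 54
f 66 52 67
f 66 67 54
f 67 52 53
f 67 53 54



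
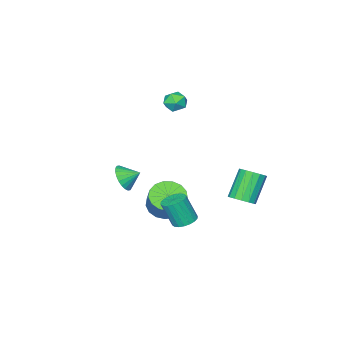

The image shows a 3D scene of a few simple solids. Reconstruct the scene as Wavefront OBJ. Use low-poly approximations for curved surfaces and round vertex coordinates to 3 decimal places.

v -0.968 -1.412 3.787
v -0.54 -1.161 4.33
v -0.06 -2.059 3.37
v 0.368 -1.808 3.913
v -0.187 -2.267 4.064
v -0.748 -1.867 4.322
v 0.148 -1.353 3.378
v -0.413 -0.953 3.636
v 0.15 -1.125 4.077
v -0.057 -1.689 4.502
v -0.543 -1.531 3.198
v -0.75 -2.095 3.623
v 0.566 4.12 -0.708
v 0.965 3.524 -0.526
v -0.108 3.264 0.971
v -0.506 3.86 0.788
v 1.139 3.817 -0.351
v 0.066 3.557 1.146
v 1.159 4.191 -0.271
v 0.086 3.931 1.226
v 1.021 4.546 -0.309
v -0.052 4.286 1.188
v 0.76 4.787 -0.454
v -0.313 4.527 1.043
v 0.448 4.849 -0.667
v -0.625 4.589 0.83
v 0.168 4.716 -0.891
v -0.905 4.456 0.606
v -0.006 4.423 -1.066
v -1.079 4.163 0.431
v -0.026 4.049 -1.146
v -1.099 3.789 0.351
v 0.112 3.694 -1.108
v -0.961 3.434 0.389
v 0.373 3.453 -0.963
v -0.7 3.193 0.534
v 0.685 3.391 -0.75
v -0.388 3.131 0.747
v 2.06 -3.105 -1.671
v 2.592 -3.16 -0.972
v 1.5 -2.415 -1.189
v 2.744 -2.911 -1.153
v 2.792 -2.691 -1.412
v 2.729 -2.534 -1.711
v 2.563 -2.464 -2.003
v 2.321 -2.492 -2.245
v 2.039 -2.613 -2.4
v 1.761 -2.808 -2.443
v 1.527 -3.049 -2.369
v 1.375 -3.299 -2.189
v 1.327 -3.518 -1.929
v 1.391 -3.675 -1.63
v 1.556 -3.745 -1.338
v 1.798 -3.718 -1.096
v 2.08 -3.597 -0.941
v 2.359 -3.401 -0.898
v 3.581 3.106 -1.325
v 3.915 2.564 -1.59
v 4.233 2.051 -0.14
v 3.899 2.594 0.125
v 4.137 2.774 -1.564
v 4.454 2.262 -0.114
v 4.249 3.051 -1.491
v 4.566 2.538 -0.041
v 4.228 3.338 -1.384
v 4.546 2.826 0.065
v 4.08 3.58 -1.267
v 4.397 3.067 0.183
v 3.832 3.727 -1.16
v 4.15 3.215 0.29
v 3.535 3.752 -1.086
v 3.853 3.24 0.363
v 3.247 3.649 -1.06
v 3.565 3.136 0.39
v 3.026 3.438 -1.086
v 3.343 2.926 0.364
v 2.914 3.162 -1.159
v 3.231 2.649 0.291
v 2.934 2.874 -1.265
v 3.252 2.362 0.184
v 3.083 2.633 -1.383
v 3.4 2.12 0.067
v 3.33 2.485 -1.49
v 3.648 1.973 -0.04
v 3.627 2.46 -1.563
v 3.945 1.948 -0.114
v 1.739 -0.266 -2.531
v 2.579 -0.845 -2.519
v 3.08 -0.093 -1.297
v 2.241 0.486 -1.309
v 2.702 -0.467 -2.802
v 3.203 0.285 -1.58
v 2.604 -0.043 -3.023
v 3.106 0.709 -1.801
v 2.309 0.33 -3.132
v 2.81 1.082 -1.91
v 1.883 0.566 -3.102
v 2.384 1.319 -1.881
v 1.424 0.612 -2.942
v 1.925 1.365 -1.721
v 1.037 0.457 -2.688
v 1.538 1.209 -1.466
v 0.811 0.136 -2.398
v 1.313 0.888 -1.176
v 0.798 -0.277 -2.138
v 1.3 0.475 -0.916
v 1.001 -0.688 -1.968
v 1.502 0.064 -0.746
v 1.372 -1.002 -1.927
v 1.874 -0.249 -0.705
v 1.828 -1.147 -2.025
v 2.329 -0.395 -0.803
v 2.263 -1.091 -2.238
v 2.765 -0.338 -1.016
f 1 12 6
f 1 6 2
f 1 2 8
f 1 8 11
f 1 11 12
f 2 6 10
f 6 12 5
f 12 11 3
f 11 8 7
f 8 2 9
f 4 10 5
f 4 5 3
f 4 3 7
f 4 7 9
f 4 9 10
f 5 10 6
f 3 5 12
f 7 3 11
f 9 7 8
f 10 9 2
f 14 13 17
f 14 17 15
f 15 17 18
f 15 18 16
f 17 13 19
f 17 19 18
f 18 19 20
f 18 20 16
f 19 13 21
f 19 21 20
f 20 21 22
f 20 22 16
f 21 13 23
f 21 23 22
f 22 23 24
f 22 24 16
f 23 13 25
f 23 25 24
f 24 25 26
f 24 26 16
f 25 13 27
f 25 27 26
f 26 27 28
f 26 28 16
f 27 13 29
f 27 29 28
f 28 29 30
f 28 30 16
f 29 13 31
f 29 31 30
f 30 31 32
f 30 32 16
f 31 13 33
f 31 33 32
f 32 33 34
f 32 34 16
f 33 13 35
f 33 35 34
f 34 35 36
f 34 36 16
f 35 13 37
f 35 37 36
f 36 37 38
f 36 38 16
f 37 13 14
f 37 14 38
f 38 14 15
f 38 15 16
f 40 39 42
f 40 42 41
f 42 39 43
f 42 43 41
f 43 39 44
f 43 44 41
f 44 39 45
f 44 45 41
f 45 39 46
f 45 46 41
f 46 39 47
f 46 47 41
f 47 39 48
f 47 48 41
f 48 39 49
f 48 49 41
f 49 39 50
f 49 50 41
f 50 39 51
f 50 51 41
f 51 39 52
f 51 52 41
f 52 39 53
f 52 53 41
f 53 39 54
f 53 54 41
f 54 39 55
f 54 55 41
f 55 39 56
f 55 56 41
f 56 39 40
f 56 40 41
f 58 57 61
f 58 61 59
f 59 61 62
f 59 62 60
f 61 57 63
f 61 63 62
f 62 63 64
f 62 64 60
f 63 57 65
f 63 65 64
f 64 65 66
f 64 66 60
f 65 57 67
f 65 67 66
f 66 67 68
f 66 68 60
f 67 57 69
f 67 69 68
f 68 69 70
f 68 70 60
f 69 57 71
f 69 71 70
f 70 71 72
f 70 72 60
f 71 57 73
f 71 73 72
f 72 73 74
f 72 74 60
f 73 57 75
f 73 75 74
f 74 75 76
f 74 76 60
f 75 57 77
f 75 77 76
f 76 77 78
f 76 78 60
f 77 57 79
f 77 79 78
f 78 79 80
f 78 80 60
f 79 57 81
f 79 81 80
f 80 81 82
f 80 82 60
f 81 57 83
f 81 83 82
f 82 83 84
f 82 84 60
f 83 57 85
f 83 85 84
f 84 85 86
f 84 86 60
f 85 57 58
f 85 58 86
f 86 58 59
f 86 59 60
f 88 87 91
f 88 91 89
f 89 91 92
f 89 92 90
f 91 87 93
f 91 93 92
f 92 93 94
f 92 94 90
f 93 87 95
f 93 95 94
f 94 95 96
f 94 96 90
f 95 87 97
f 95 97 96
f 96 97 98
f 96 98 90
f 97 87 99
f 97 99 98
f 98 99 100
f 98 100 90
f 99 87 101
f 99 101 100
f 100 101 102
f 100 102 90
f 101 87 103
f 101 103 102
f 102 103 104
f 102 104 90
f 103 87 105
f 103 105 104
f 104 105 106
f 104 106 90
f 105 87 107
f 105 107 106
f 106 107 108
f 106 108 90
f 107 87 109
f 107 109 108
f 108 109 110
f 108 110 90
f 109 87 111
f 109 111 110
f 110 111 112
f 110 112 90
f 111 87 113
f 111 113 112
f 112 113 114
f 112 114 90
f 113 87 88
f 113 88 114
f 114 88 89
f 114 89 90



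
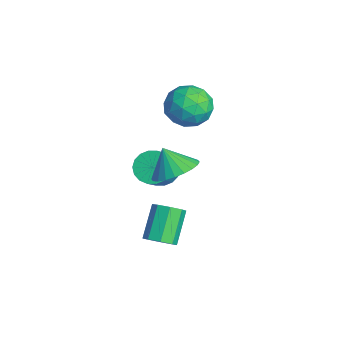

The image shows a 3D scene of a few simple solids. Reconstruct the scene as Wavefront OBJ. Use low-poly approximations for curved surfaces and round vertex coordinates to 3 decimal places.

v -2.79 3.008 2.85
v -1.924 3.162 3.618
v -3.096 1.278 3.542
v -2.23 1.432 4.31
v -3.219 2.042 4.415
v -3.03 3.112 3.988
v -1.99 1.328 3.172
v -1.801 2.398 2.745
v -1.43 2.124 3.817
v -2.19 2.565 4.585
v -2.83 1.875 2.575
v -3.59 2.316 3.343
v -2.33 3.237 3.173
v -2.69 1.203 3.987
v -3.271 1.562 4.049
v -2.763 1.652 4.5
v -2.98 3.208 3.391
v -2.471 3.298 3.842
v -3.233 2.64 4.31
v -2.549 1.142 3.318
v -2.04 1.232 3.769
v -2.257 2.788 2.66
v -1.749 2.878 3.111
v -1.787 1.8 2.85
v -1.531 2.717 3.742
v -1.711 1.7 4.148
v -1.569 1.639 3.48
v -1.458 2.268 3.229
v -1.978 2.977 4.193
v -2.157 1.96 4.6
v -2.739 2.319 4.662
v -2.628 2.947 4.41
v -1.687 2.366 4.31
v -2.863 2.48 2.56
v -3.042 1.463 2.967
v -2.392 1.493 2.75
v -2.281 2.121 2.498
v -3.309 2.74 3.012
v -3.489 1.723 3.418
v -3.562 2.172 3.931
v -3.451 2.801 3.68
v -3.333 2.074 2.85
v -3.276 1.17 -1.134
v -2.614 1.154 -1.728
v -1.582 0.473 -0.561
v -2.244 0.49 0.034
v -2.572 1.509 -1.559
v -1.54 0.829 -0.392
v -2.668 1.797 -1.305
v -1.636 1.117 -0.138
v -2.886 1.961 -1.018
v -1.854 1.281 0.15
v -3.18 1.969 -0.753
v -2.148 1.289 0.414
v -3.494 1.818 -0.564
v -2.462 1.138 0.604
v -3.764 1.539 -0.487
v -2.732 0.859 0.68
v -3.938 1.187 -0.539
v -2.906 0.506 0.628
v -3.98 0.831 -0.708
v -2.948 0.151 0.459
v -3.884 0.543 -0.962
v -2.852 -0.137 0.205
v -3.666 0.379 -1.25
v -2.634 -0.301 -0.082
v -3.372 0.371 -1.514
v -2.34 -0.309 -0.347
v -3.058 0.522 -1.704
v -2.026 -0.158 -0.536
v -2.788 0.801 -1.78
v -1.756 0.121 -0.613
v 1.605 0.376 3.039
v 2.554 0.062 3.475
v 0.995 0.004 4.101
v 2.533 0.466 3.604
v 2.371 0.857 3.648
v 2.092 1.174 3.599
v 1.739 1.37 3.465
v 1.366 1.415 3.266
v 1.03 1.301 3.032
v 0.78 1.047 2.8
v 0.657 0.69 2.604
v 0.678 0.286 2.474
v 0.84 -0.105 2.43
v 1.118 -0.422 2.479
v 1.471 -0.618 2.614
v 1.844 -0.663 2.813
v 2.181 -0.549 3.046
v 2.43 -0.295 3.279
v 2.591 -0.611 -0.584
v 3.107 -0.724 -0.08
v 2.085 -0.001 1.128
v 1.569 0.111 0.624
v 3.159 -0.228 -0.333
v 2.137 0.495 0.875
v 2.879 0.043 -0.733
v 1.856 0.766 0.476
v 2.429 -0.069 -1.045
v 1.407 0.654 0.163
v 2.075 -0.499 -1.088
v 1.053 0.224 0.12
v 2.023 -0.995 -0.835
v 1.001 -0.272 0.373
v 2.304 -1.266 -0.436
v 1.281 -0.543 0.773
v 2.753 -1.154 -0.123
v 1.731 -0.431 1.085
f 1 38 17
f 38 12 41
f 17 41 6
f 38 41 17
f 1 17 13
f 17 6 18
f 13 18 2
f 17 18 13
f 1 13 22
f 13 2 23
f 22 23 8
f 13 23 22
f 1 22 34
f 22 8 37
f 34 37 11
f 22 37 34
f 1 34 38
f 34 11 42
f 38 42 12
f 34 42 38
f 2 18 29
f 18 6 32
f 29 32 10
f 18 32 29
f 6 41 19
f 41 12 40
f 19 40 5
f 41 40 19
f 12 42 39
f 42 11 35
f 39 35 3
f 42 35 39
f 11 37 36
f 37 8 24
f 36 24 7
f 37 24 36
f 8 23 28
f 23 2 25
f 28 25 9
f 23 25 28
f 4 30 16
f 30 10 31
f 16 31 5
f 30 31 16
f 4 16 14
f 16 5 15
f 14 15 3
f 16 15 14
f 4 14 21
f 14 3 20
f 21 20 7
f 14 20 21
f 4 21 26
f 21 7 27
f 26 27 9
f 21 27 26
f 4 26 30
f 26 9 33
f 30 33 10
f 26 33 30
f 5 31 19
f 31 10 32
f 19 32 6
f 31 32 19
f 3 15 39
f 15 5 40
f 39 40 12
f 15 40 39
f 7 20 36
f 20 3 35
f 36 35 11
f 20 35 36
f 9 27 28
f 27 7 24
f 28 24 8
f 27 24 28
f 10 33 29
f 33 9 25
f 29 25 2
f 33 25 29
f 44 43 47
f 44 47 45
f 45 47 48
f 45 48 46
f 47 43 49
f 47 49 48
f 48 49 50
f 48 50 46
f 49 43 51
f 49 51 50
f 50 51 52
f 50 52 46
f 51 43 53
f 51 53 52
f 52 53 54
f 52 54 46
f 53 43 55
f 53 55 54
f 54 55 56
f 54 56 46
f 55 43 57
f 55 57 56
f 56 57 58
f 56 58 46
f 57 43 59
f 57 59 58
f 58 59 60
f 58 60 46
f 59 43 61
f 59 61 60
f 60 61 62
f 60 62 46
f 61 43 63
f 61 63 62
f 62 63 64
f 62 64 46
f 63 43 65
f 63 65 64
f 64 65 66
f 64 66 46
f 65 43 67
f 65 67 66
f 66 67 68
f 66 68 46
f 67 43 69
f 67 69 68
f 68 69 70
f 68 70 46
f 69 43 71
f 69 71 70
f 70 71 72
f 70 72 46
f 71 43 44
f 71 44 72
f 72 44 45
f 72 45 46
f 74 73 76
f 74 76 75
f 76 73 77
f 76 77 75
f 77 73 78
f 77 78 75
f 78 73 79
f 78 79 75
f 79 73 80
f 79 80 75
f 80 73 81
f 80 81 75
f 81 73 82
f 81 82 75
f 82 73 83
f 82 83 75
f 83 73 84
f 83 84 75
f 84 73 85
f 84 85 75
f 85 73 86
f 85 86 75
f 86 73 87
f 86 87 75
f 87 73 88
f 87 88 75
f 88 73 89
f 88 89 75
f 89 73 90
f 89 90 75
f 90 73 74
f 90 74 75
f 92 91 95
f 92 95 93
f 93 95 96
f 93 96 94
f 95 91 97
f 95 97 96
f 96 97 98
f 96 98 94
f 97 91 99
f 97 99 98
f 98 99 100
f 98 100 94
f 99 91 101
f 99 101 100
f 100 101 102
f 100 102 94
f 101 91 103
f 101 103 102
f 102 103 104
f 102 104 94
f 103 91 105
f 103 105 104
f 104 105 106
f 104 106 94
f 105 91 107
f 105 107 106
f 106 107 108
f 106 108 94
f 107 91 92
f 107 92 108
f 108 92 93
f 108 93 94



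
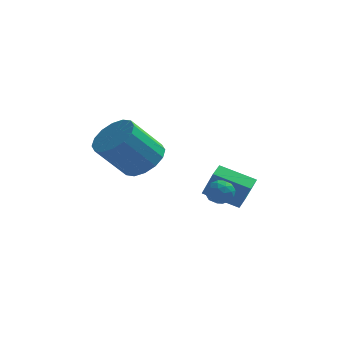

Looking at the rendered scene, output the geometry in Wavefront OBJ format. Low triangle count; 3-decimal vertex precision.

v 0.758 2.613 -2.856
v 1.292 2.234 -1.518
v 0.902 3.472 -2.67
v 1.436 3.092 -1.332
v 2.404 2.488 -3.548
v 2.938 2.108 -2.21
v 2.548 3.346 -3.362
v 3.082 2.967 -2.024
v -0.912 -1.706 0.736
v -0.276 -1.206 1.436
v -1.391 -1.954 2.984
v -2.028 -2.454 2.284
v -0.678 -0.842 1.322
v -1.793 -1.59 2.871
v -1.143 -0.71 1.051
v -2.258 -1.458 2.6
v -1.546 -0.844 0.696
v -2.661 -1.593 2.245
v -1.779 -1.21 0.351
v -2.894 -1.958 1.9
v -1.78 -1.708 0.11
v -2.895 -2.457 1.658
v -1.549 -2.206 0.036
v -2.664 -2.954 1.584
v -1.147 -2.57 0.149
v -2.262 -3.318 1.698
v -0.682 -2.702 0.42
v -1.797 -3.45 1.969
v -0.279 -2.567 0.775
v -1.394 -3.316 2.324
v -0.046 -2.202 1.12
v -1.161 -2.95 2.669
v -0.045 -1.703 1.362
v -1.16 -2.452 2.91
v 1.785 -1.095 -0.801
v 2.204 -1.078 -1.3
v 2.156 -2.042 -0.52
v 2.575 -2.025 -1.019
v 2.654 -1.62 -0.514
v 2.424 -1.035 -0.688
v 1.936 -2.085 -1.132
v 1.706 -1.5 -1.306
v 2.297 -1.69 -1.505
v 2.741 -1.403 -1.123
v 1.619 -1.717 -0.697
v 2.063 -1.43 -0.315
v 1.961 -1.004 -1.075
v 2.399 -2.116 -0.745
v 2.445 -1.878 -0.448
v 2.691 -1.868 -0.742
v 2.091 -0.978 -0.715
v 2.337 -0.968 -1.008
v 2.602 -1.287 -0.547
v 2.023 -2.152 -0.812
v 2.269 -2.142 -1.105
v 1.669 -1.252 -1.078
v 1.915 -1.242 -1.372
v 1.758 -1.833 -1.273
v 2.263 -1.353 -1.489
v 2.481 -1.91 -1.324
v 2.106 -1.945 -1.39
v 1.971 -1.601 -1.492
v 2.523 -1.185 -1.264
v 2.742 -1.741 -1.099
v 2.788 -1.503 -0.803
v 2.653 -1.159 -0.904
v 2.579 -1.544 -1.385
v 1.618 -1.379 -0.721
v 1.837 -1.935 -0.556
v 1.707 -1.961 -0.916
v 1.572 -1.617 -1.017
v 1.879 -1.21 -0.496
v 2.097 -1.767 -0.331
v 2.389 -1.519 -0.328
v 2.254 -1.175 -0.43
v 1.781 -1.576 -0.435
f 2 4 1
f 5 2 1
f 1 4 3
f 3 5 1
f 2 8 4
f 6 2 5
f 6 8 2
f 4 8 3
f 7 5 3
f 3 8 7
f 7 6 5
f 8 6 7
f 10 9 13
f 10 13 11
f 11 13 14
f 11 14 12
f 13 9 15
f 13 15 14
f 14 15 16
f 14 16 12
f 15 9 17
f 15 17 16
f 16 17 18
f 16 18 12
f 17 9 19
f 17 19 18
f 18 19 20
f 18 20 12
f 19 9 21
f 19 21 20
f 20 21 22
f 20 22 12
f 21 9 23
f 21 23 22
f 22 23 24
f 22 24 12
f 23 9 25
f 23 25 24
f 24 25 26
f 24 26 12
f 25 9 27
f 25 27 26
f 26 27 28
f 26 28 12
f 27 9 29
f 27 29 28
f 28 29 30
f 28 30 12
f 29 9 31
f 29 31 30
f 30 31 32
f 30 32 12
f 31 9 33
f 31 33 32
f 32 33 34
f 32 34 12
f 33 9 10
f 33 10 34
f 34 10 11
f 34 11 12
f 35 72 51
f 72 46 75
f 51 75 40
f 72 75 51
f 35 51 47
f 51 40 52
f 47 52 36
f 51 52 47
f 35 47 56
f 47 36 57
f 56 57 42
f 47 57 56
f 35 56 68
f 56 42 71
f 68 71 45
f 56 71 68
f 35 68 72
f 68 45 76
f 72 76 46
f 68 76 72
f 36 52 63
f 52 40 66
f 63 66 44
f 52 66 63
f 40 75 53
f 75 46 74
f 53 74 39
f 75 74 53
f 46 76 73
f 76 45 69
f 73 69 37
f 76 69 73
f 45 71 70
f 71 42 58
f 70 58 41
f 71 58 70
f 42 57 62
f 57 36 59
f 62 59 43
f 57 59 62
f 38 64 50
f 64 44 65
f 50 65 39
f 64 65 50
f 38 50 48
f 50 39 49
f 48 49 37
f 50 49 48
f 38 48 55
f 48 37 54
f 55 54 41
f 48 54 55
f 38 55 60
f 55 41 61
f 60 61 43
f 55 61 60
f 38 60 64
f 60 43 67
f 64 67 44
f 60 67 64
f 39 65 53
f 65 44 66
f 53 66 40
f 65 66 53
f 37 49 73
f 49 39 74
f 73 74 46
f 49 74 73
f 41 54 70
f 54 37 69
f 70 69 45
f 54 69 70
f 43 61 62
f 61 41 58
f 62 58 42
f 61 58 62
f 44 67 63
f 67 43 59
f 63 59 36
f 67 59 63

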